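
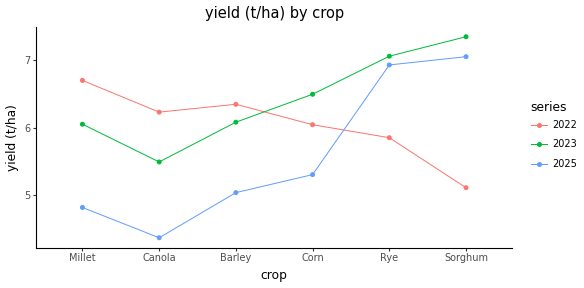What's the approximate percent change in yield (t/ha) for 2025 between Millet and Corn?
Millet ≈ 5.0, Corn ≈ 5.5; (5.5 − 5.0) / 5.0 ≈ +10%.

≈ +10%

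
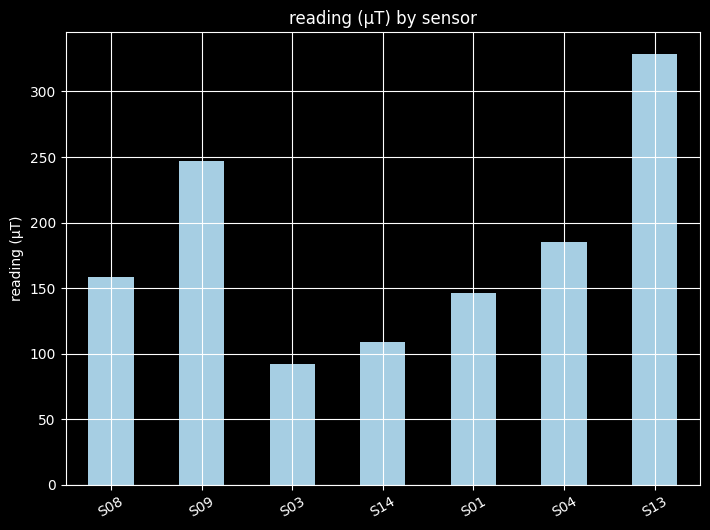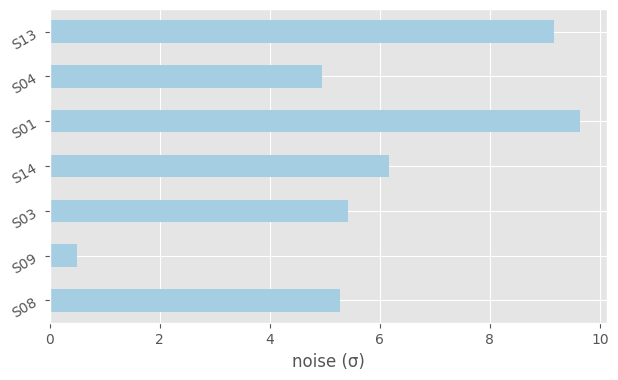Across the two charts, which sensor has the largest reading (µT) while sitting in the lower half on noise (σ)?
Chart 2 median noise (σ) ≈ 5; below-median sensors: S08, S09, S04. Among those, S09 has the highest reading (µT) (≈ 250).

S09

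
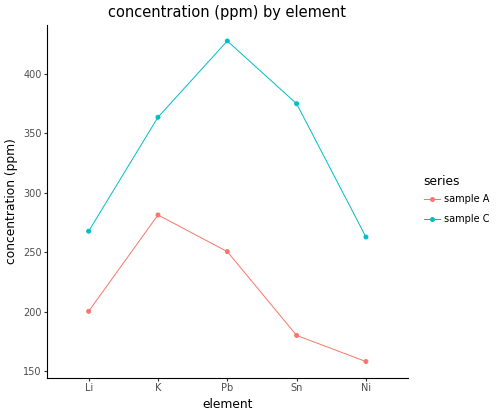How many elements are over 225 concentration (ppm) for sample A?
2

Above 225: K, Pb.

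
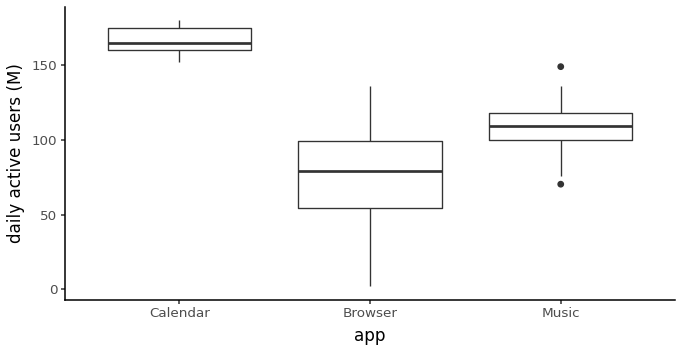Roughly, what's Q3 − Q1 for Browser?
Q3 ≈ 100, Q1 ≈ 50; IQR ≈ 50.

≈ 50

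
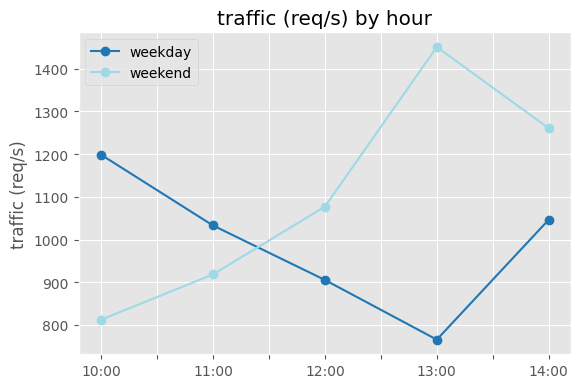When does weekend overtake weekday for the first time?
11:00: weekend ≈ 900 vs weekday ≈ 1000 (not yet); 12:00: weekend ≈ 1100 vs weekday ≈ 900 (first crossover).

12:00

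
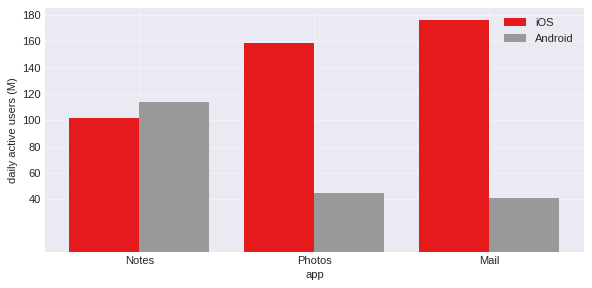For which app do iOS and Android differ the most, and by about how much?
Mail, ≈ 140 M

Mail: iOS ≈ 180, Android ≈ 40 → gap ≈ 140. Next-largest (Photos) is only ≈ 120.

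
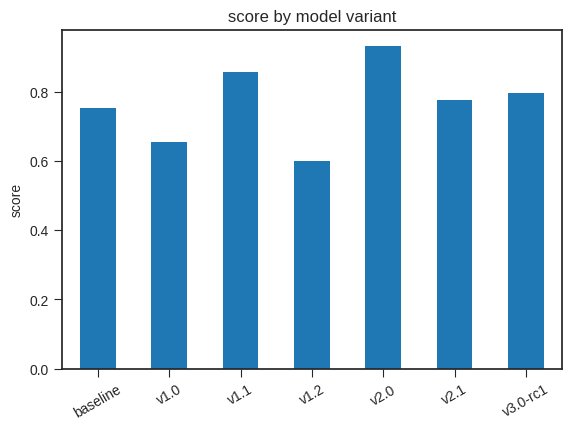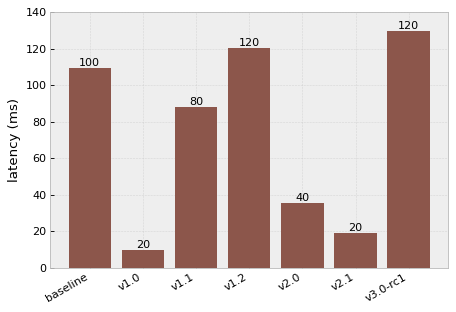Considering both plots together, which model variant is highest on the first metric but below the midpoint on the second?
v2.0

Chart 2 median latency (ms) ≈ 80; below-median model variants: v1.0, v2.0, v2.1. Among those, v2.0 has the highest score (≈ 0.9).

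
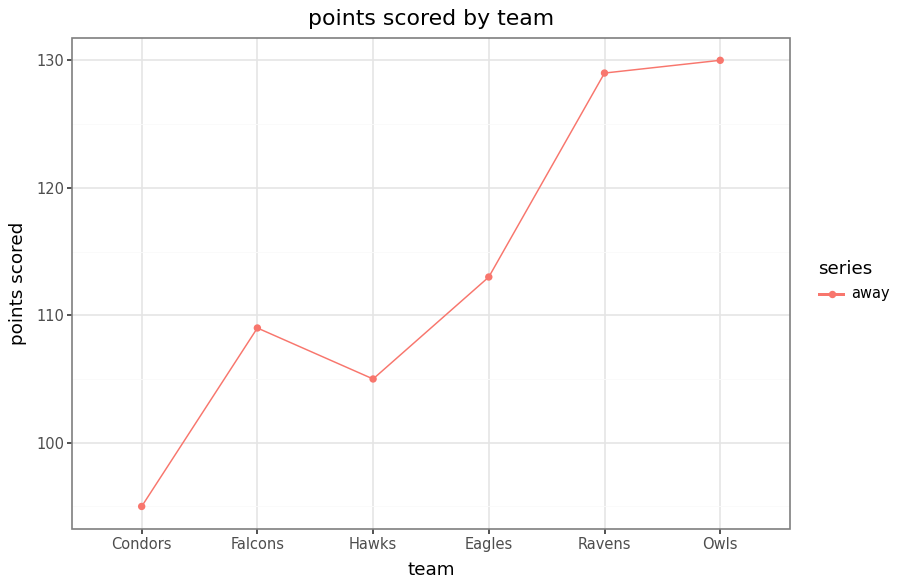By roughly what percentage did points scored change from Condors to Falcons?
≈ +15.8%

Condors ≈ 95, Falcons ≈ 110; (110 − 95) / 95 ≈ +15.8%.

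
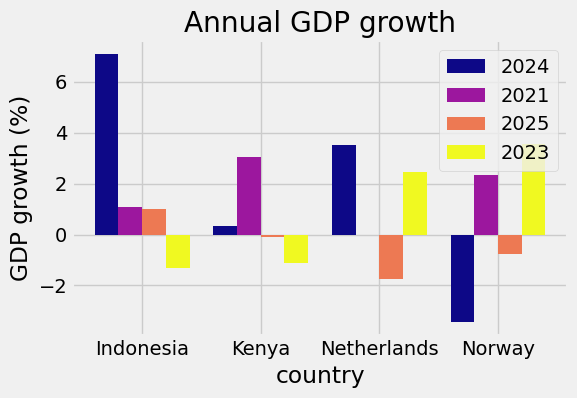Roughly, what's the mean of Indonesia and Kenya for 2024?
(7 + 0) / 2 ≈ 4.

≈ 4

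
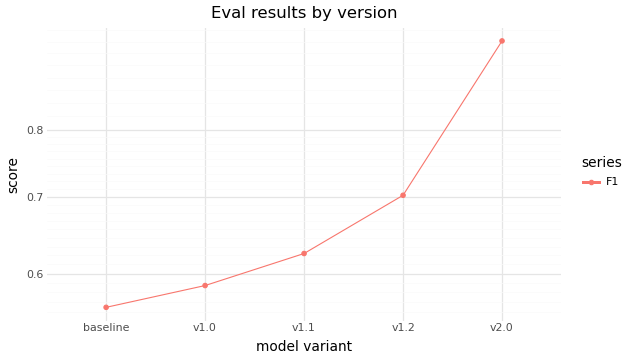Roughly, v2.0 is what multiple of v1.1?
≈ 1.58×

v2.0 ≈ 0.95, v1.1 ≈ 0.60; 0.95/0.60 ≈ 1.58.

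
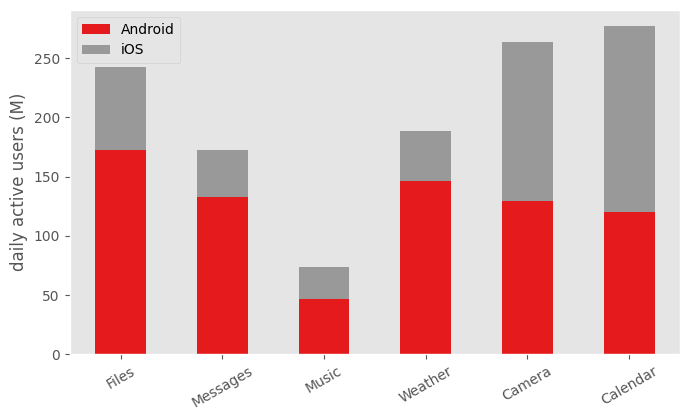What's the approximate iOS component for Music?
≈ 25

iOS top ≈ 75, bottom ≈ 50; segment ≈ 25.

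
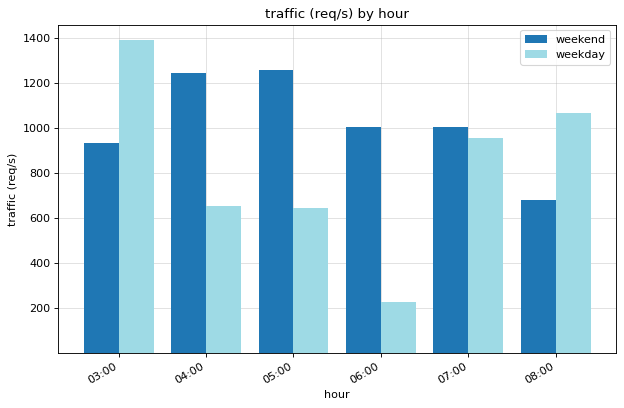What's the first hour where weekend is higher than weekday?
03:00: weekend ≈ 1000 vs weekday ≈ 1400 (not yet); 04:00: weekend ≈ 1200 vs weekday ≈ 600 (first crossover).

04:00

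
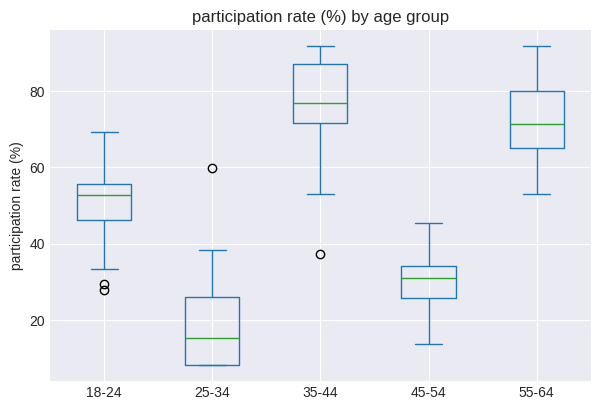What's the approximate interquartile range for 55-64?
≈ 15

Q3 ≈ 80, Q1 ≈ 65; IQR ≈ 15.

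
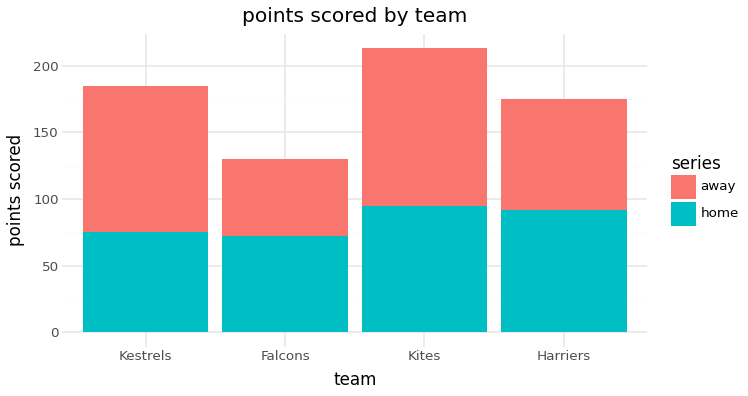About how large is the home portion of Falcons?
≈ 80

home top ≈ 80, bottom ≈ 0; segment ≈ 80.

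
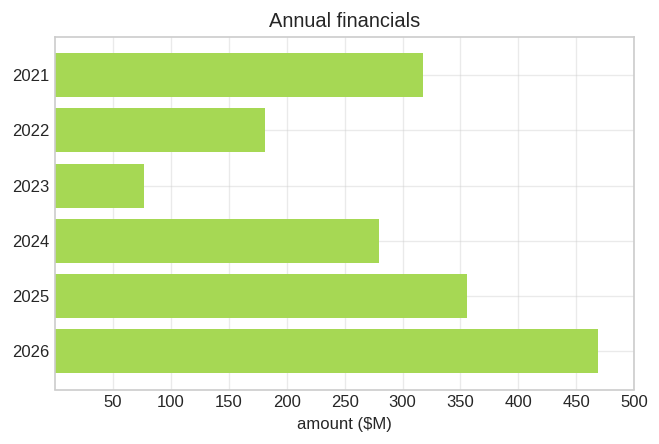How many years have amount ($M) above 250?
4

Above 250: 2021, 2024, 2025, 2026.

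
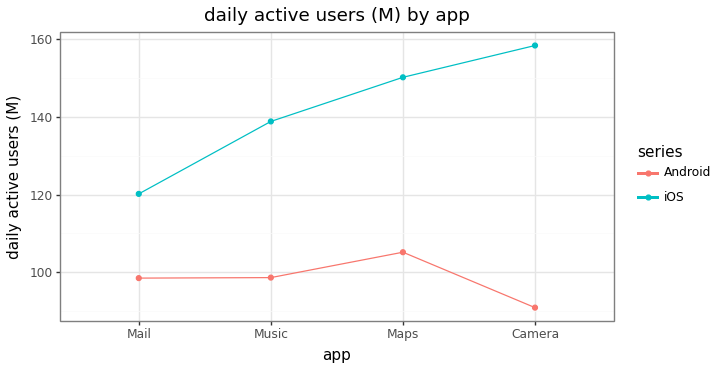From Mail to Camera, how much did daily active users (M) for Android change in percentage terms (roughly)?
≈ -10%

Mail ≈ 100, Camera ≈ 90; (90 − 100) / 100 ≈ -10%.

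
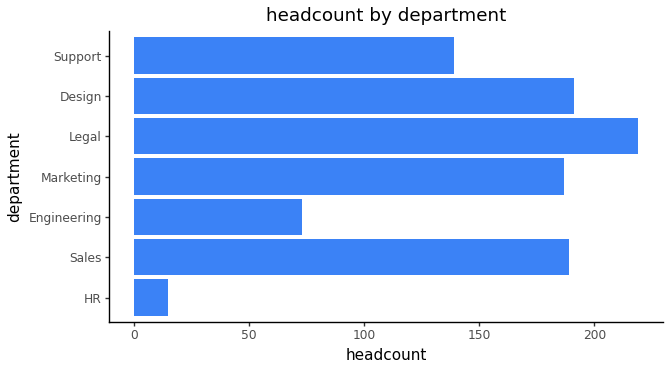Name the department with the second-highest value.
Design

Top 3: Legal ≈ 220, Design ≈ 200, Sales ≈ 180.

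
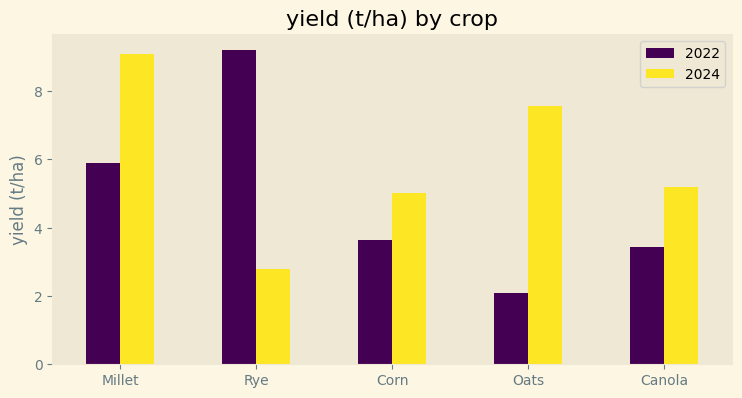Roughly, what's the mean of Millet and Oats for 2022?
(6 + 2) / 2 ≈ 4.

≈ 4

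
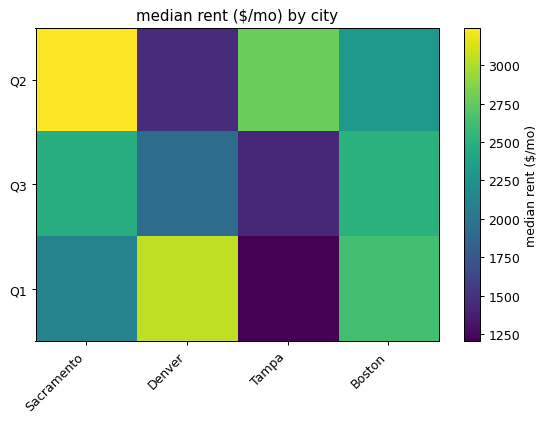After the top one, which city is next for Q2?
Top 3 for Q2: Sacramento ≈ 3200, Tampa ≈ 2800, Boston ≈ 2200.

Tampa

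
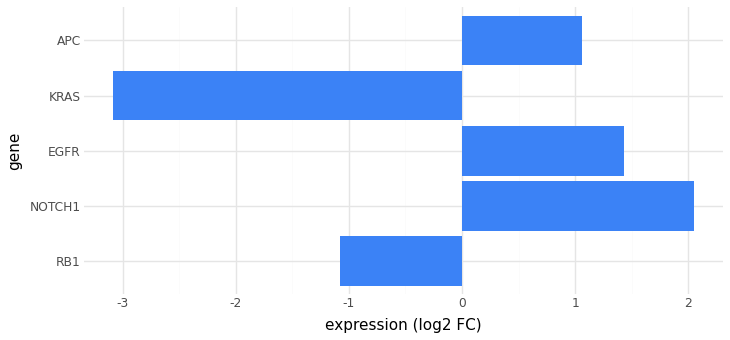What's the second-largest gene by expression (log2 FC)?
Top 3: NOTCH1 ≈ 2.0, EGFR ≈ 1.5, APC ≈ 1.0.

EGFR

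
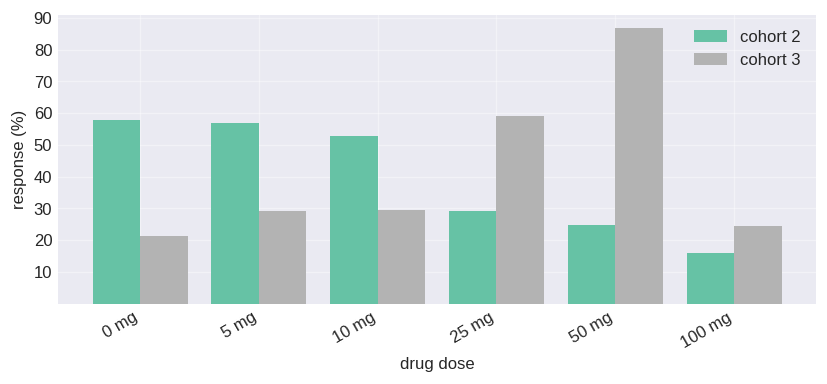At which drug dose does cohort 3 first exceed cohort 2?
25 mg

10 mg: cohort 3 ≈ 30 vs cohort 2 ≈ 50 (not yet); 25 mg: cohort 3 ≈ 60 vs cohort 2 ≈ 30 (first crossover).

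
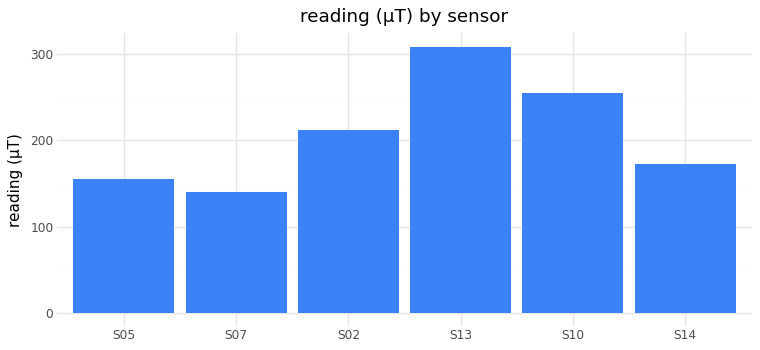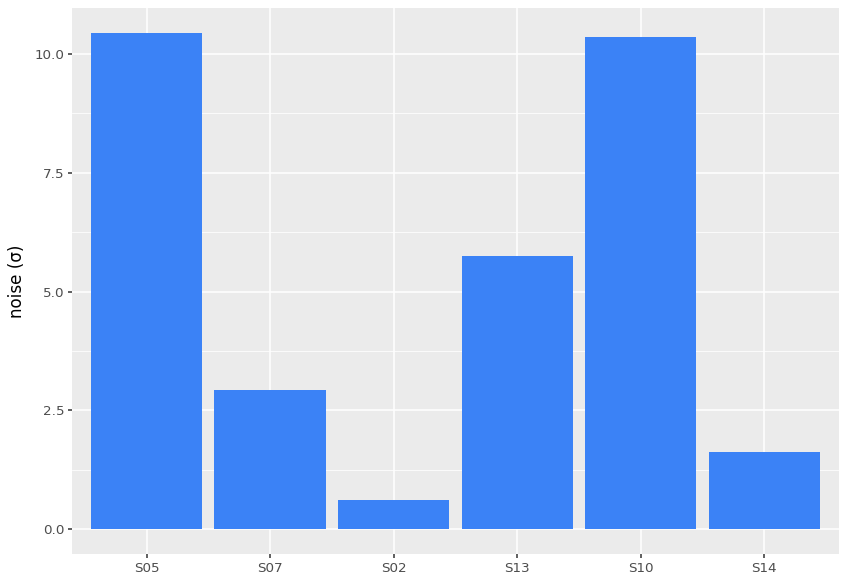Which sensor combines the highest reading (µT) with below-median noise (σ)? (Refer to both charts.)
Chart 2 median noise (σ) ≈ 4; below-median sensors: S07, S02, S14. Among those, S02 has the highest reading (µT) (≈ 200).

S02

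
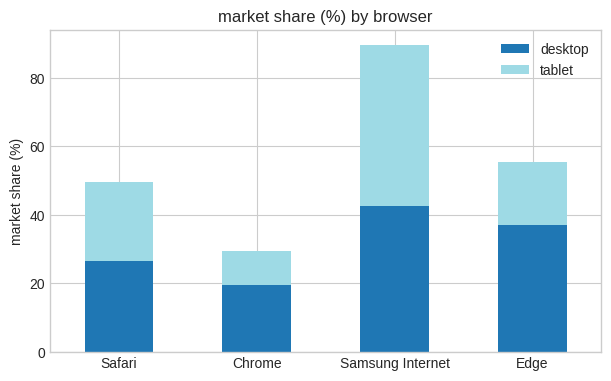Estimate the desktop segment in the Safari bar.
≈ 30

desktop top ≈ 30, bottom ≈ 0; segment ≈ 30.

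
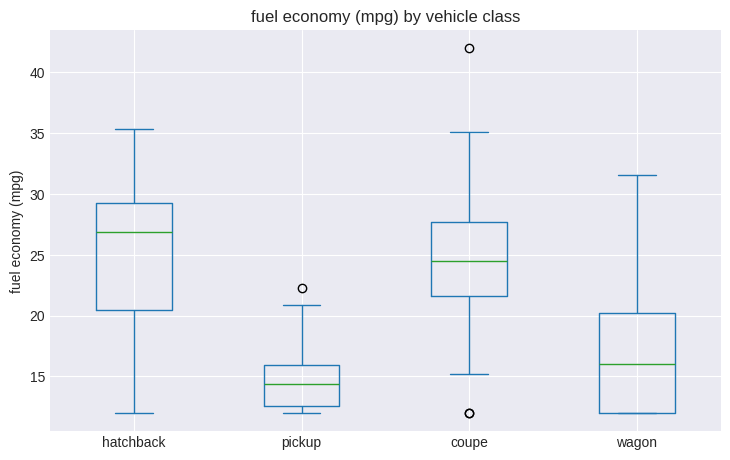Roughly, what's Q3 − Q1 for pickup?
Q3 ≈ 16, Q1 ≈ 13; IQR ≈ 3.

≈ 3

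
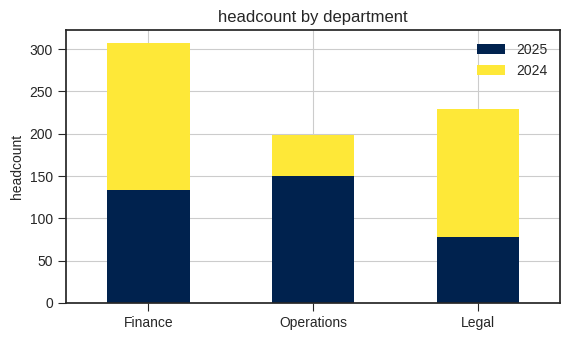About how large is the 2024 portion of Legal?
≈ 150

2024 top ≈ 250, bottom ≈ 100; segment ≈ 150.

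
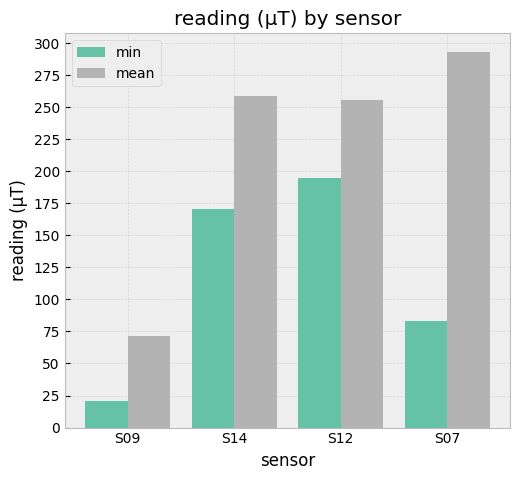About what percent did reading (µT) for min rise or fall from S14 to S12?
≈ +14.3%

S14 ≈ 175, S12 ≈ 200; (200 − 175) / 175 ≈ +14.3%.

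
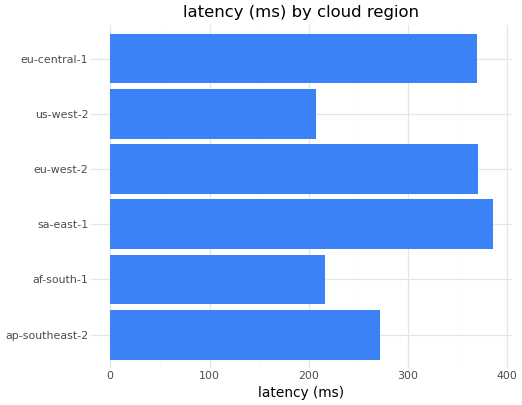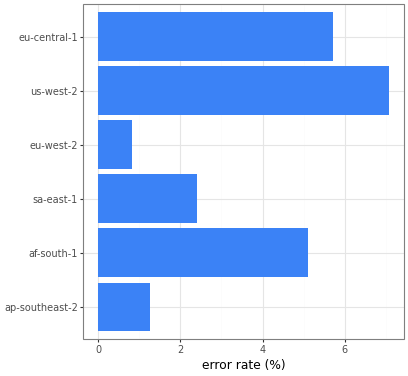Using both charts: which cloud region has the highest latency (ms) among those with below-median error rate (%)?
sa-east-1

Chart 2 median error rate (%) ≈ 4; below-median cloud regions: ap-southeast-2, sa-east-1, eu-west-2. Among those, sa-east-1 has the highest latency (ms) (≈ 400).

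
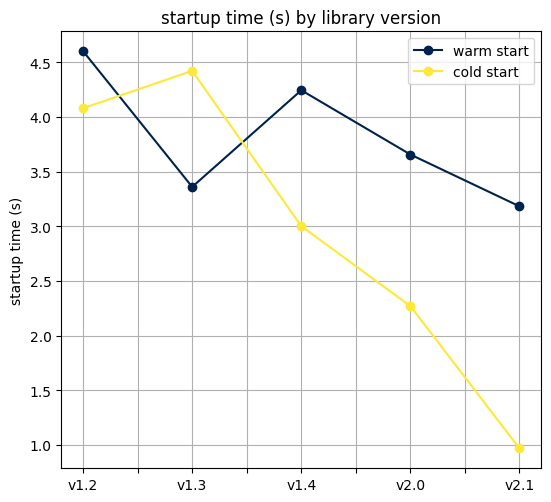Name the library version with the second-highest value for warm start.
Top 3 for warm start: v1.2 ≈ 4.5, v1.4 ≈ 4.0, v2.0 ≈ 3.5.

v1.4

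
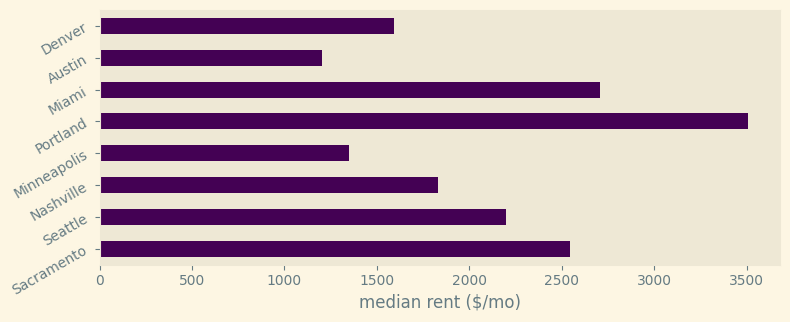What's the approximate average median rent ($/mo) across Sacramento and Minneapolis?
≈ 2000

(2500 + 1500) / 2 ≈ 2000.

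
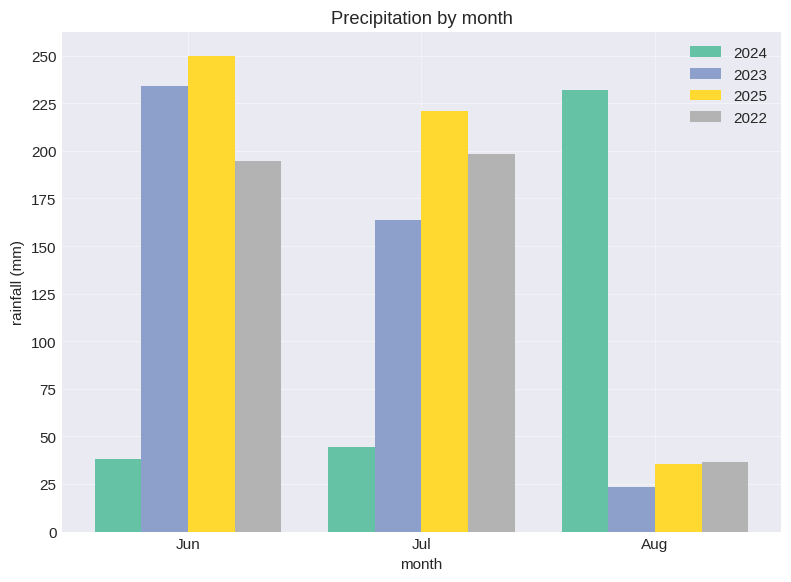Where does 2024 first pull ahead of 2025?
Jul: 2024 ≈ 50 vs 2025 ≈ 225 (not yet); Aug: 2024 ≈ 225 vs 2025 ≈ 25 (first crossover).

Aug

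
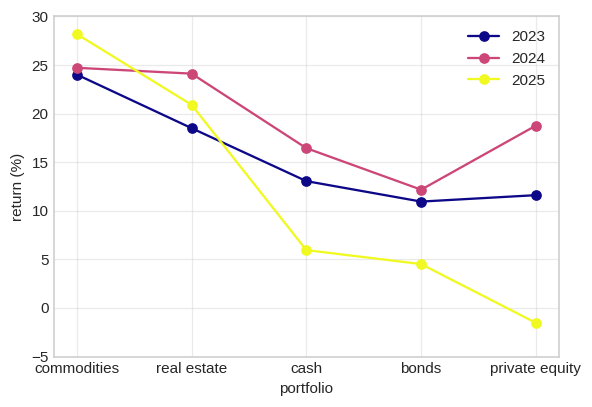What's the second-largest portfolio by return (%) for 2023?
real estate

Top 3 for 2023: commodities ≈ 25, real estate ≈ 20, cash ≈ 15.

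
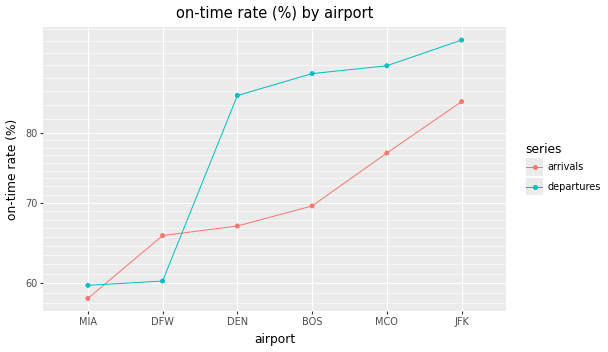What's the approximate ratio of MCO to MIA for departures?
MCO ≈ 90, MIA ≈ 60; 90/60 ≈ 1.5.

≈ 1.5×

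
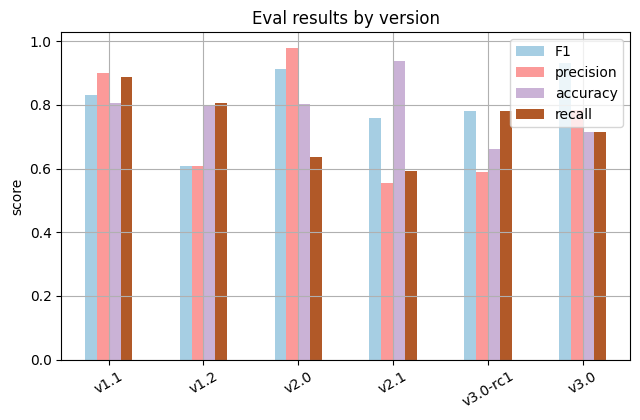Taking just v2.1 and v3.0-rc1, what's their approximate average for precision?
(0.6 + 0.6) / 2 ≈ 0.6.

≈ 0.6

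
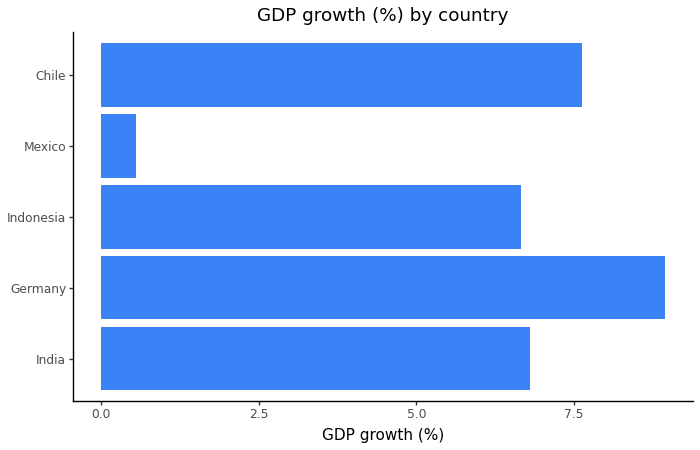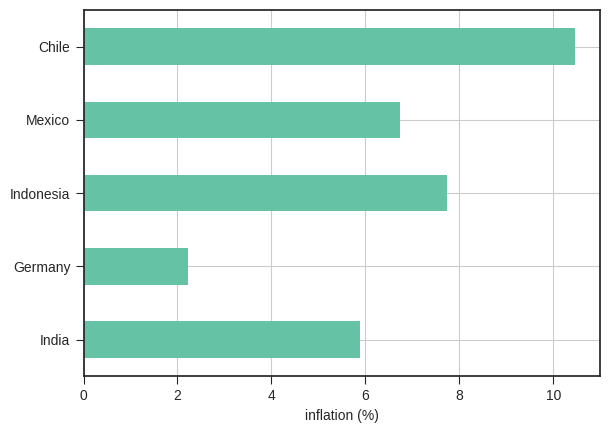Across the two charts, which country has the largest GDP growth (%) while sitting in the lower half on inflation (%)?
Germany

Chart 2 median inflation (%) ≈ 7; below-median countries: India, Germany. Among those, Germany has the highest GDP growth (%) (≈ 9).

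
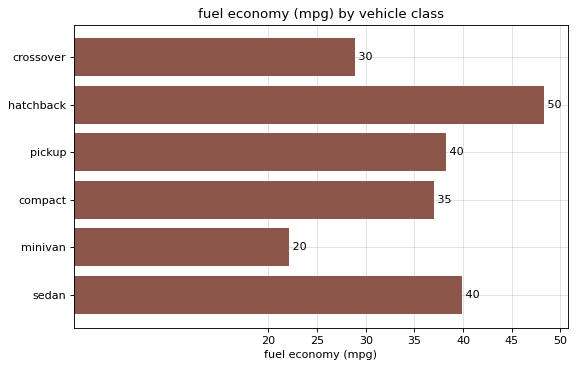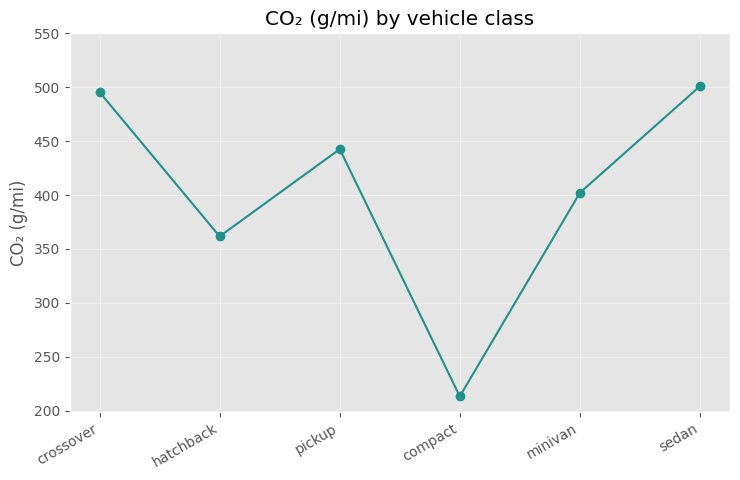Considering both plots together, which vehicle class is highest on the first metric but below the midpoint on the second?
Chart 2 median CO₂ (g/mi) ≈ 400; below-median vehicle classes: hatchback, compact, minivan. Among those, hatchback has the highest fuel economy (mpg) (≈ 50).

hatchback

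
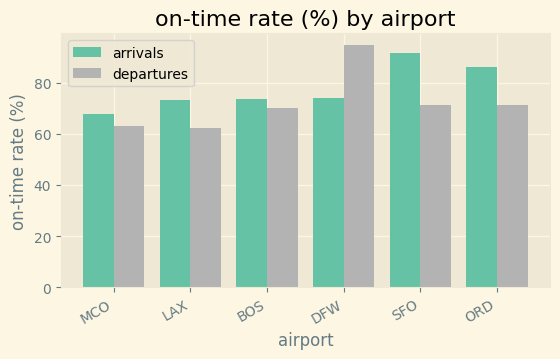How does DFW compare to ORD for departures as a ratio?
≈ 1.29×

DFW ≈ 90, ORD ≈ 70; 90/70 ≈ 1.29.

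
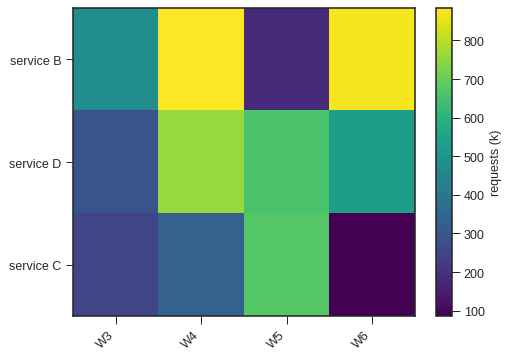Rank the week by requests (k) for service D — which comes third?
Top 4 for service D: W4 ≈ 800, W5 ≈ 700, W6 ≈ 500, W3 ≈ 300.

W6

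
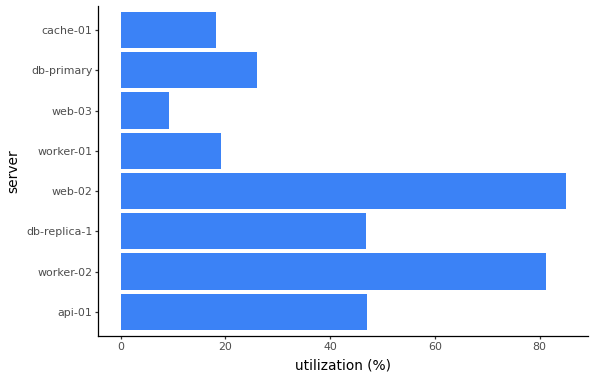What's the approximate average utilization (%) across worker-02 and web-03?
(80 + 10) / 2 ≈ 45.

≈ 45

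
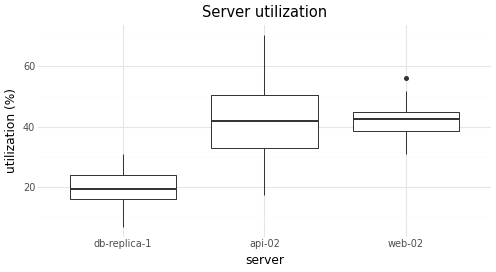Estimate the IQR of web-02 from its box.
≈ 6

Q3 ≈ 44, Q1 ≈ 38; IQR ≈ 6.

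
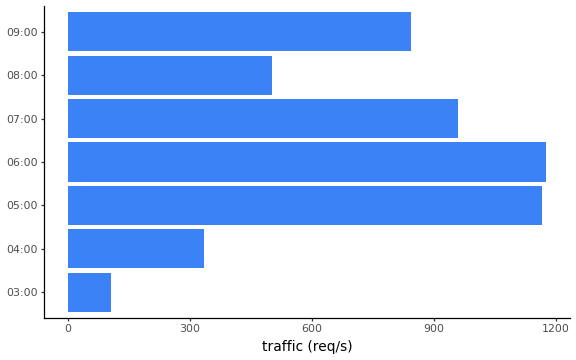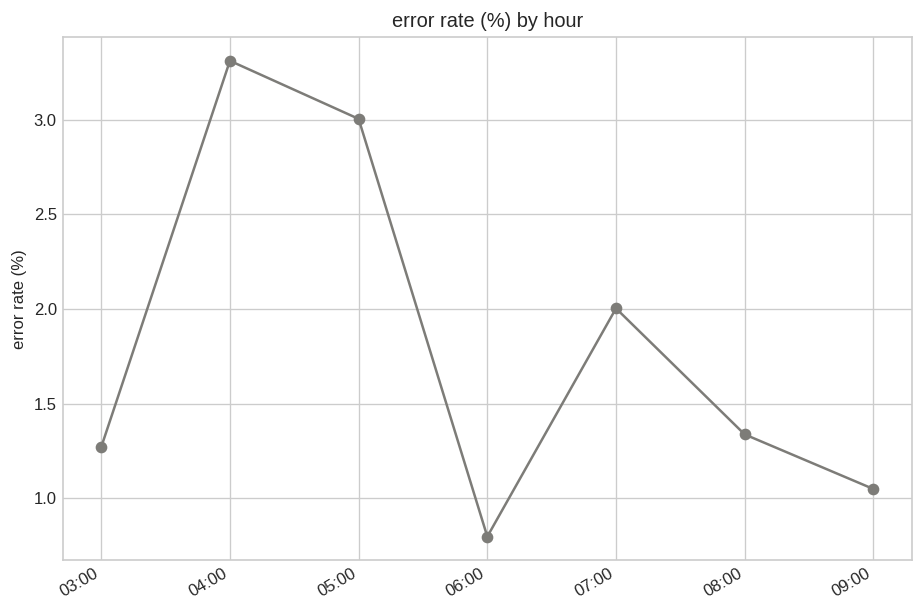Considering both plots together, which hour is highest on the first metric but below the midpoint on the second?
Chart 2 median error rate (%) ≈ 1.5; below-median hours: 03:00, 06:00, 09:00. Among those, 06:00 has the highest traffic (req/s) (≈ 1200).

06:00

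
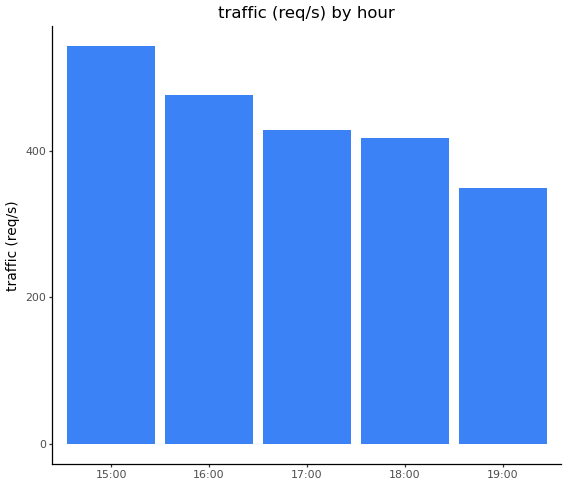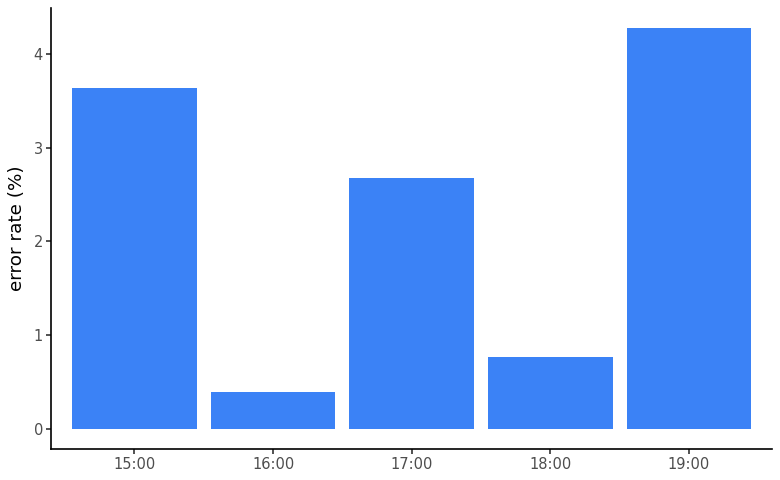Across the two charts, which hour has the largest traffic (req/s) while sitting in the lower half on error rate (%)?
Chart 2 median error rate (%) ≈ 2.5; below-median hours: 16:00, 18:00. Among those, 16:00 has the highest traffic (req/s) (≈ 500).

16:00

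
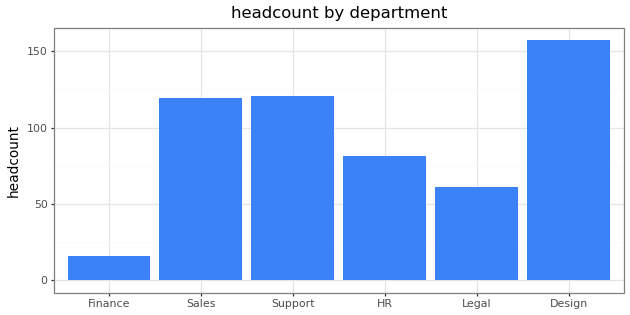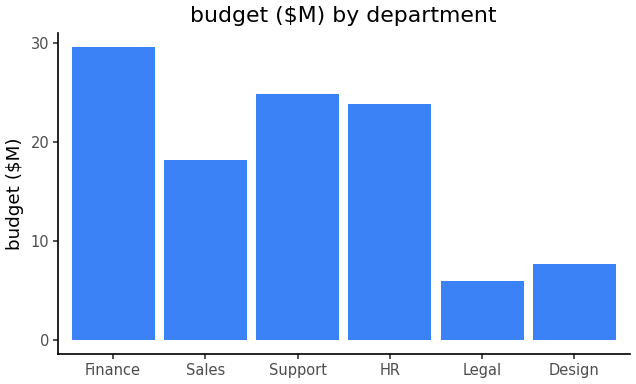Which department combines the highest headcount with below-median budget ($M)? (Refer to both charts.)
Design

Chart 2 median budget ($M) ≈ 20; below-median departments: Sales, Legal, Design. Among those, Design has the highest headcount (≈ 160).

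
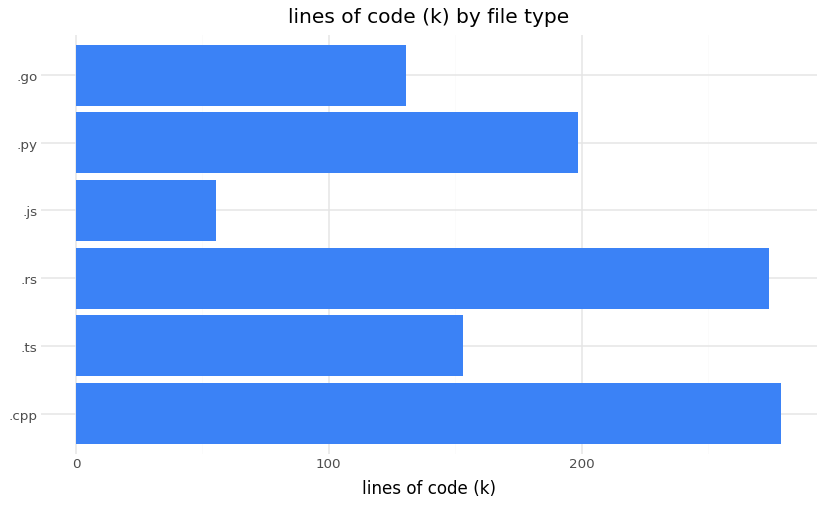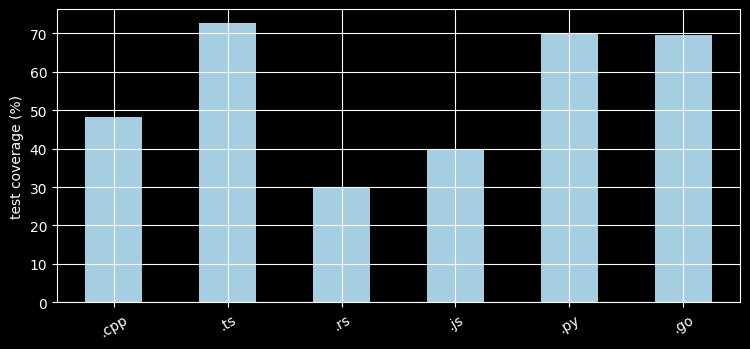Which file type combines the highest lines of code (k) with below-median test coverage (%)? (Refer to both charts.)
.cpp

Chart 2 median test coverage (%) ≈ 60; below-median file types: .cpp, .rs, .js. Among those, .cpp has the highest lines of code (k) (≈ 300).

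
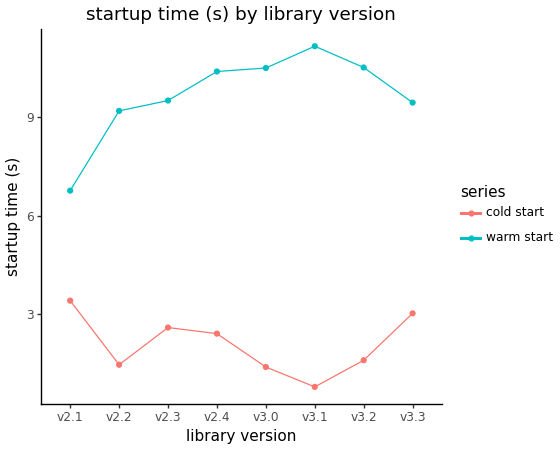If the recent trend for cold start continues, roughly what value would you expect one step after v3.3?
≈ 4

Last three: 1, 2, 3 → slope ≈ 1/step → next ≈ 4.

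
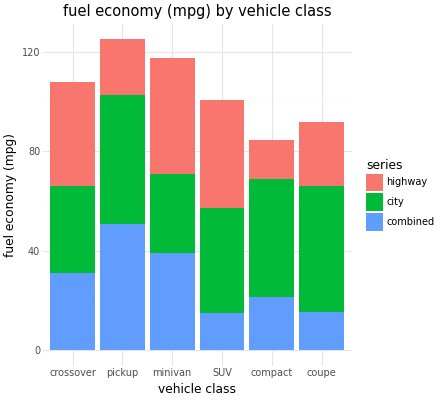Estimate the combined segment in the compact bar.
combined top ≈ 20, bottom ≈ 0; segment ≈ 20.

≈ 20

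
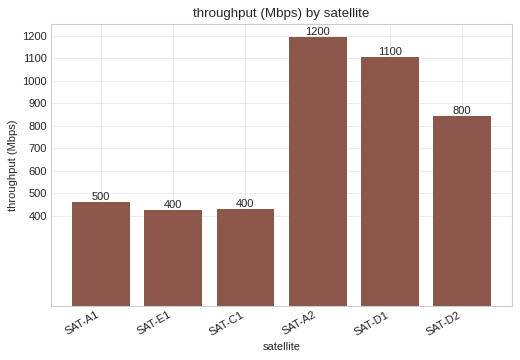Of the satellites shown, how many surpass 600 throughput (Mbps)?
3

Above 600: SAT-A2, SAT-D1, SAT-D2.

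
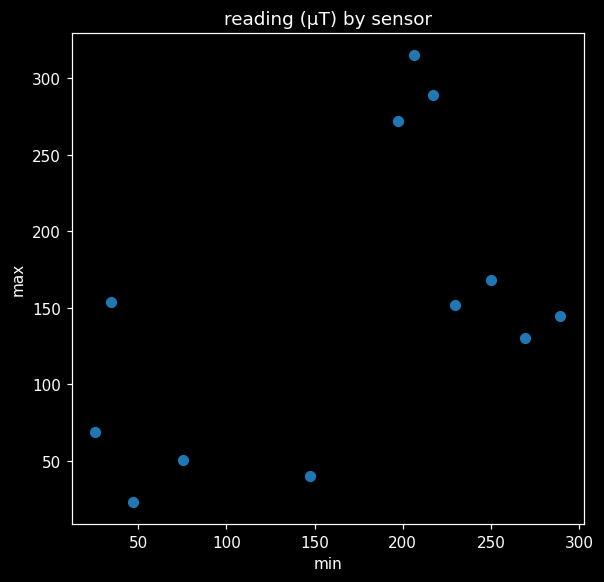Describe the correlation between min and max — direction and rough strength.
Points are positively correlated; moderate (|r| ≈ 0.5).

positive, moderate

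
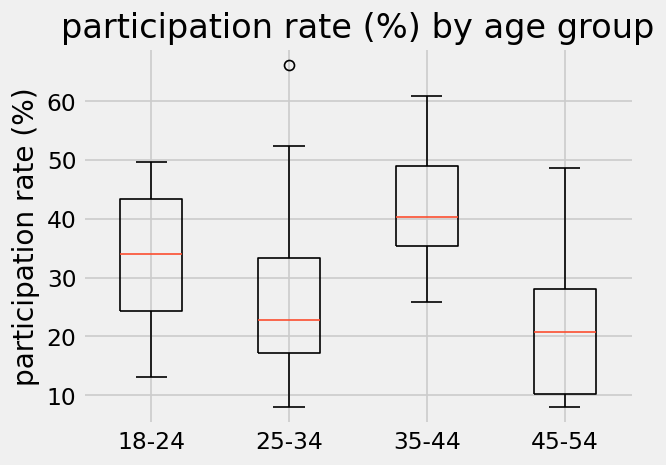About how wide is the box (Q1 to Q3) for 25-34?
Q3 ≈ 34, Q1 ≈ 18; IQR ≈ 16.

≈ 16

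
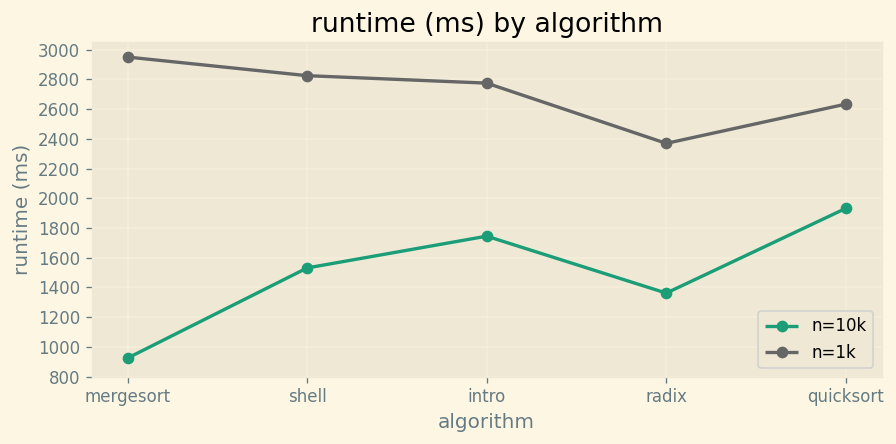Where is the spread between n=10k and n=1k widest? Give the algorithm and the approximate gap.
mergesort, ≈ 2000 ms

mergesort: n=10k ≈ 1000, n=1k ≈ 3000 → gap ≈ 2000. Next-largest (shell) is only ≈ 1200.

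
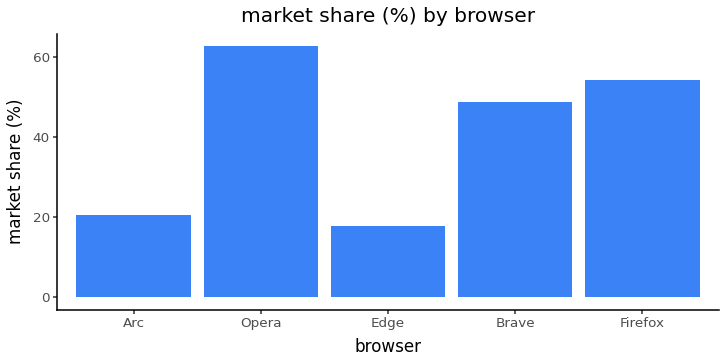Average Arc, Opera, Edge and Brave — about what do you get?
(20 + 60 + 20 + 50) / 4 ≈ 38.

≈ 38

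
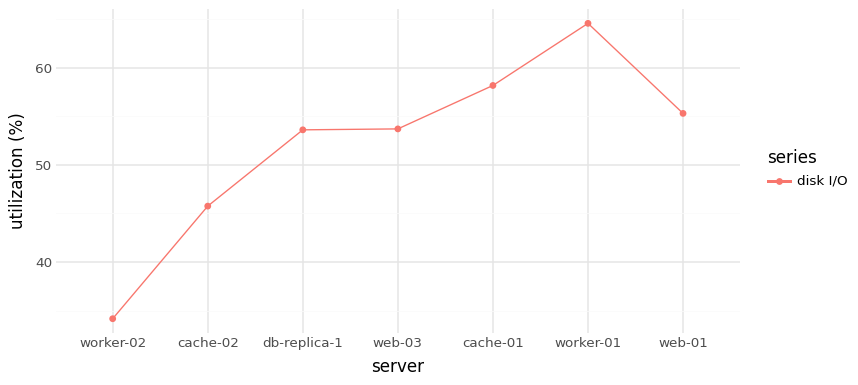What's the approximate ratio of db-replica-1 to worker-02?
≈ 1.57×

db-replica-1 ≈ 55, worker-02 ≈ 35; 55/35 ≈ 1.57.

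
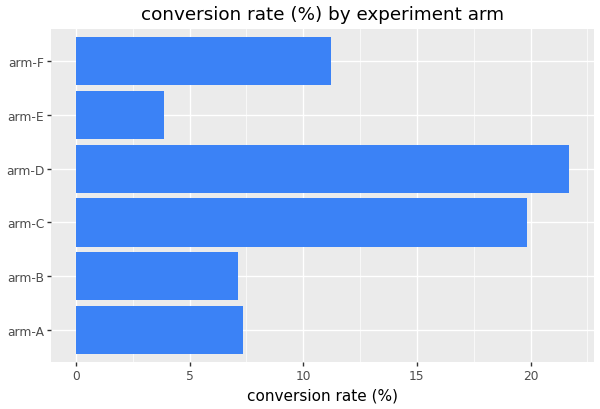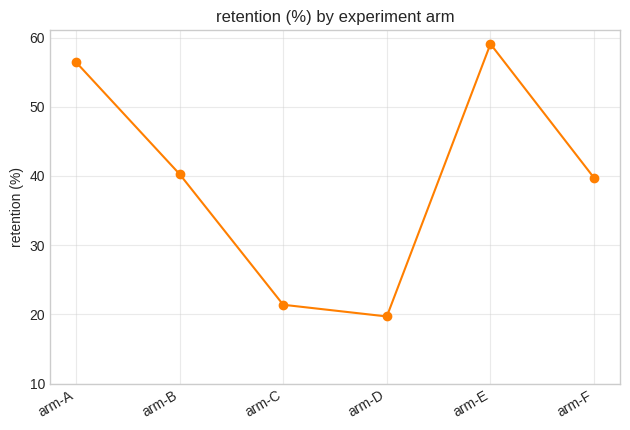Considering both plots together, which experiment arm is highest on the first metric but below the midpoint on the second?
arm-D

Chart 2 median retention (%) ≈ 40; below-median experiment arms: arm-C, arm-D, arm-F. Among those, arm-D has the highest conversion rate (%) (≈ 22).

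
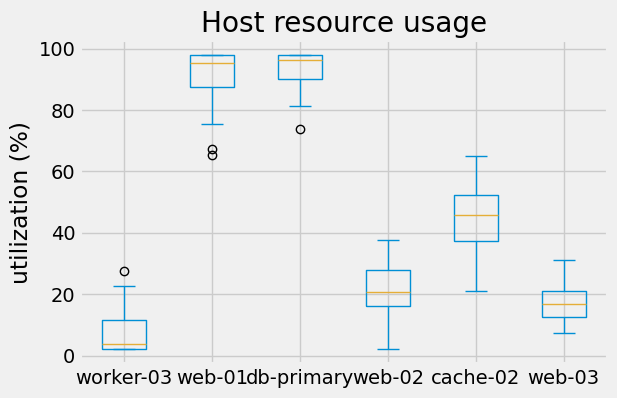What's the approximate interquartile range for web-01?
≈ 10

Q3 ≈ 100, Q1 ≈ 90; IQR ≈ 10.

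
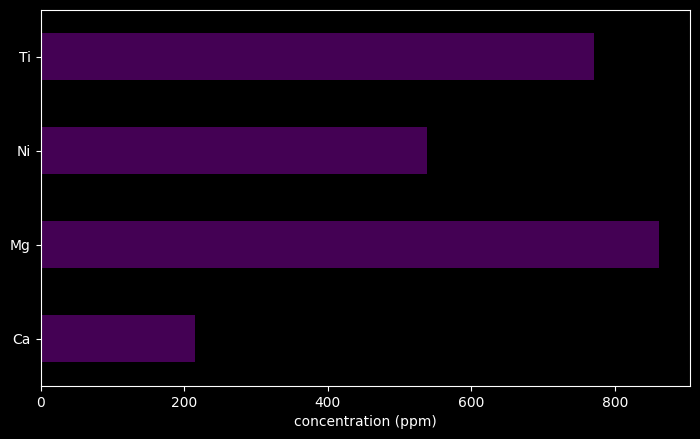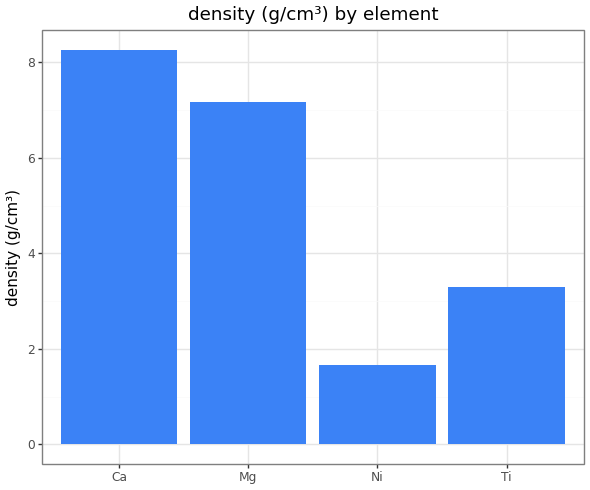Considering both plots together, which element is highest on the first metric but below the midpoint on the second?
Chart 2 median density (g/cm³) ≈ 5; below-median elements: Ni, Ti. Among those, Ti has the highest concentration (ppm) (≈ 800).

Ti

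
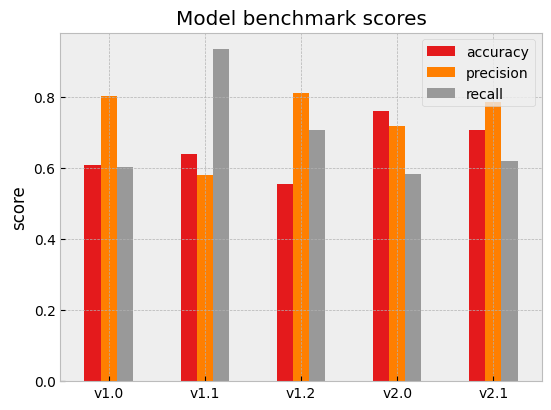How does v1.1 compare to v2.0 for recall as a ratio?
≈ 1.5×

v1.1 ≈ 0.9, v2.0 ≈ 0.6; 0.9/0.6 ≈ 1.5.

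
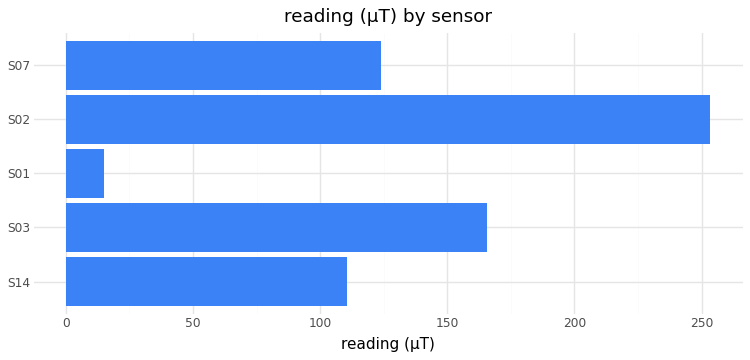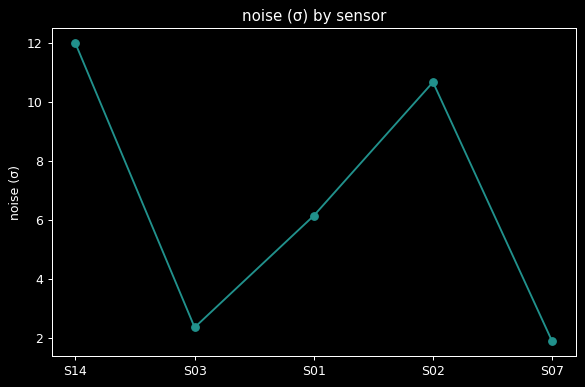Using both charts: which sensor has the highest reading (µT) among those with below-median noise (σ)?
S03

Chart 2 median noise (σ) ≈ 6; below-median sensors: S03, S07. Among those, S03 has the highest reading (µT) (≈ 175).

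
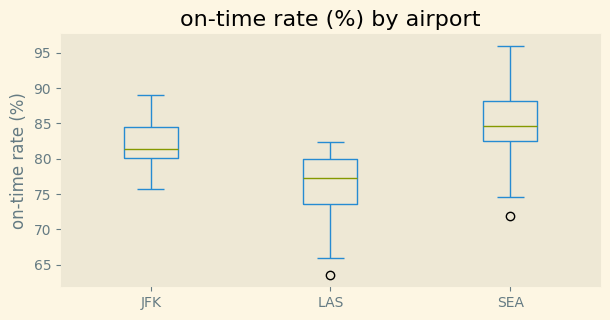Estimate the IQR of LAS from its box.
≈ 6

Q3 ≈ 80, Q1 ≈ 74; IQR ≈ 6.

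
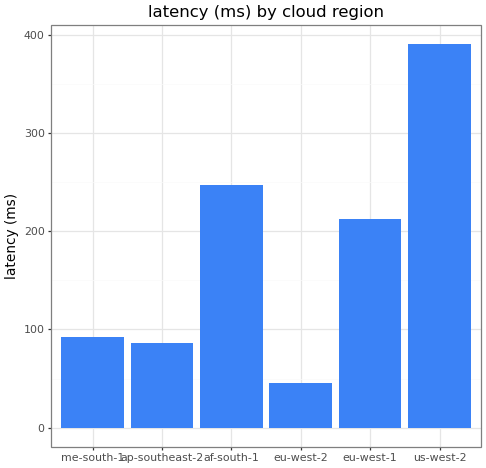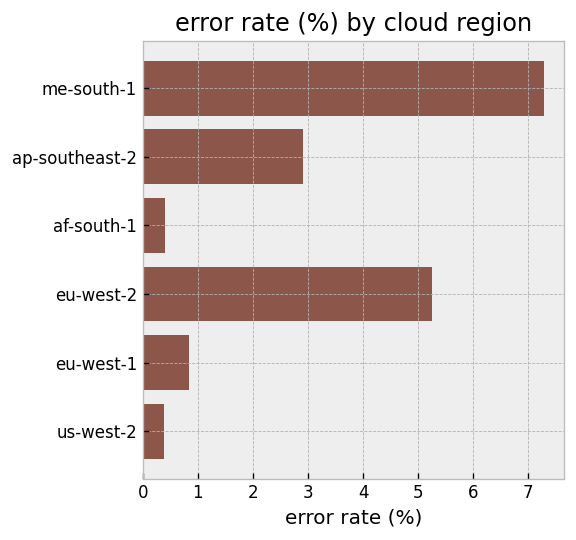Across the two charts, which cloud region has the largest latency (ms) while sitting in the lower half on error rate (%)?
Chart 2 median error rate (%) ≈ 2; below-median cloud regions: af-south-1, eu-west-1, us-west-2. Among those, us-west-2 has the highest latency (ms) (≈ 400).

us-west-2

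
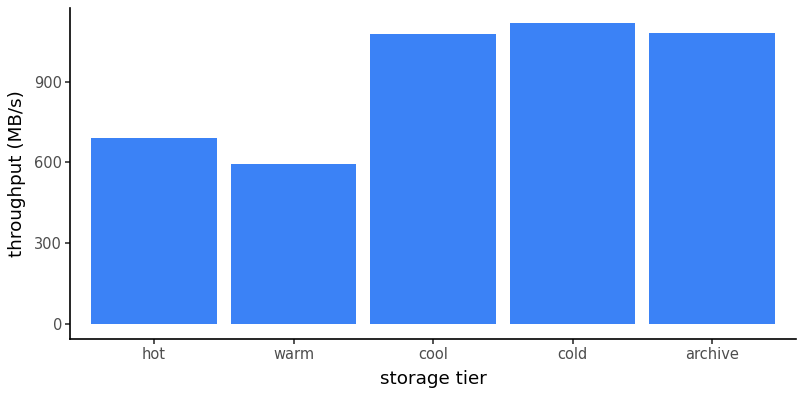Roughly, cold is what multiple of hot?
cold ≈ 1100, hot ≈ 700; 1100/700 ≈ 1.57.

≈ 1.57×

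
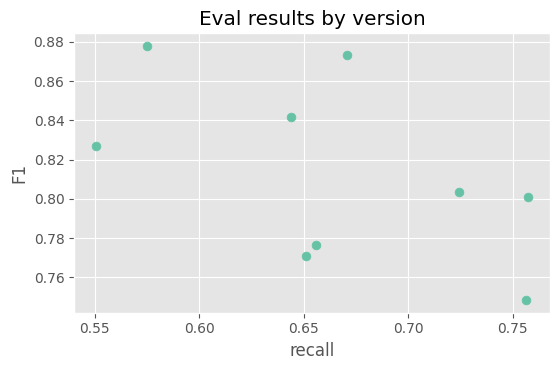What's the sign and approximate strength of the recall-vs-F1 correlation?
negative, moderate

Points are negatively correlated; moderate (|r| ≈ 0.5).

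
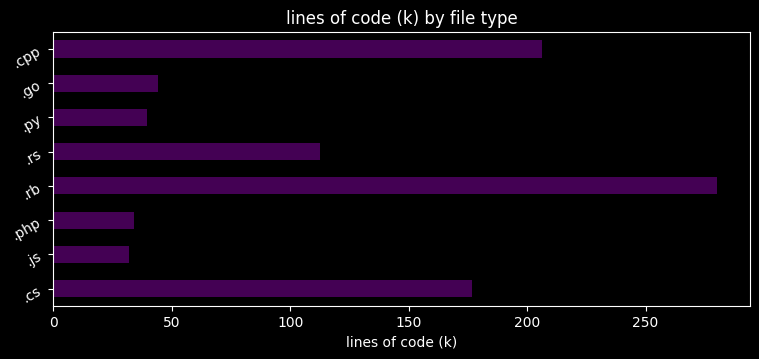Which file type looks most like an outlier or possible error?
.rb ≈ 275; the rest sit between ≈ 25 and ≈ 200.

.rb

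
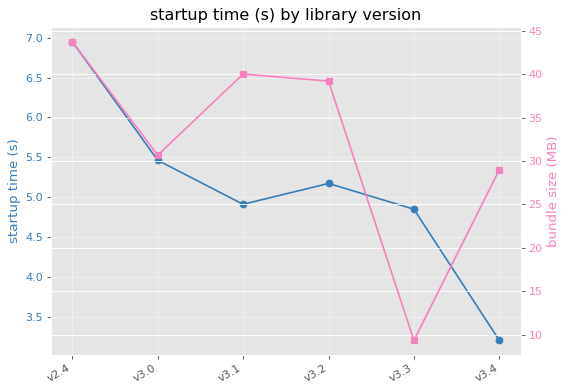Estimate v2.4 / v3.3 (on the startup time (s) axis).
≈ 1.4×

v2.4 ≈ 7.0, v3.3 ≈ 5.0; 7.0/5.0 ≈ 1.4.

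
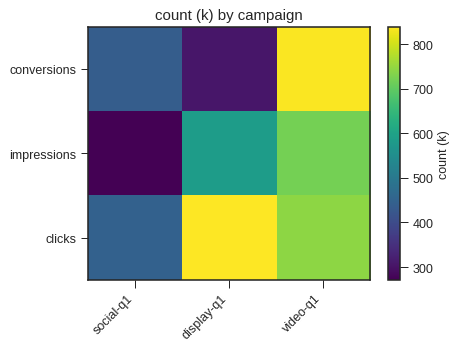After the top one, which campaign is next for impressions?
Top 3 for impressions: video-q1 ≈ 700, display-q1 ≈ 600, social-q1 ≈ 250.

display-q1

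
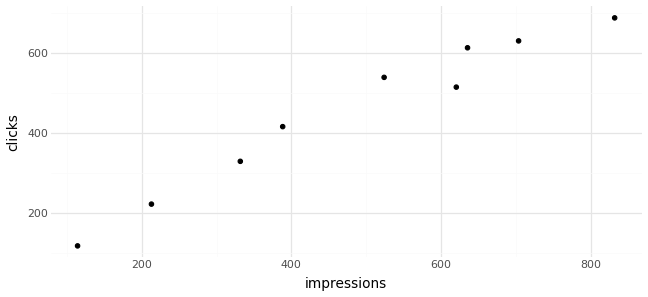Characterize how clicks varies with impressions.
Points are positively correlated; strong (|r| ≈ 1.0).

positive, strong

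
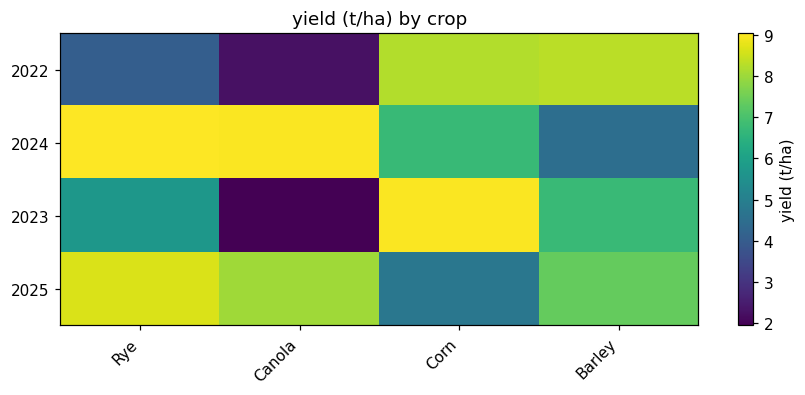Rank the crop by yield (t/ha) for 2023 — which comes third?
Top 4 for 2023: Corn ≈ 9, Barley ≈ 7, Rye ≈ 6, Canola ≈ 2.

Rye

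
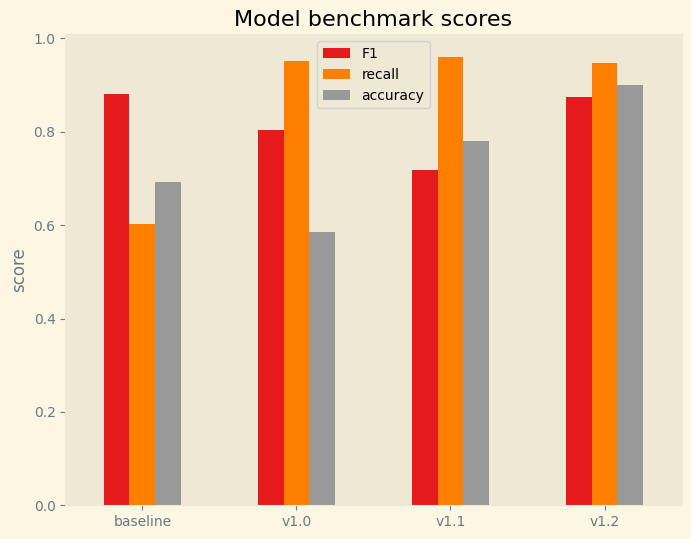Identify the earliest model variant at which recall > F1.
v1.0

baseline: recall ≈ 0.6 vs F1 ≈ 0.9 (not yet); v1.0: recall ≈ 1.0 vs F1 ≈ 0.8 (first crossover).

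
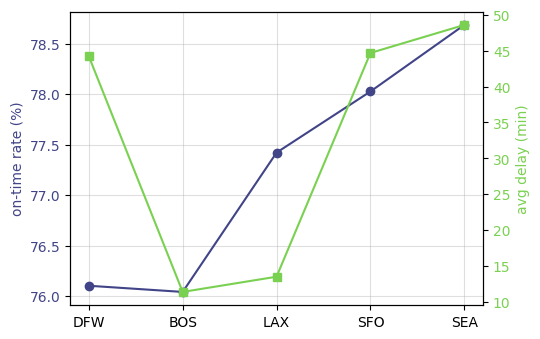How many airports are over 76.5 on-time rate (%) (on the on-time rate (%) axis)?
3

Above 76.5: LAX, SFO, SEA.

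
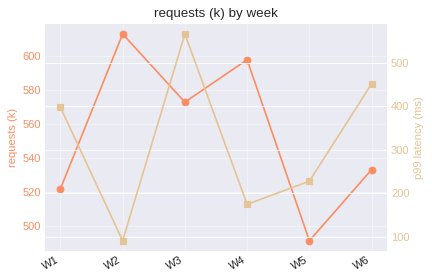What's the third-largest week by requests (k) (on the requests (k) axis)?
Top 4 (on the requests (k) axis): W2 ≈ 620, W4 ≈ 600, W3 ≈ 580, W6 ≈ 540.

W3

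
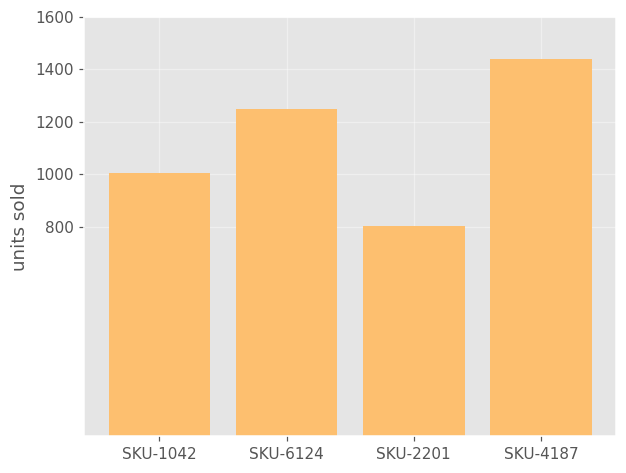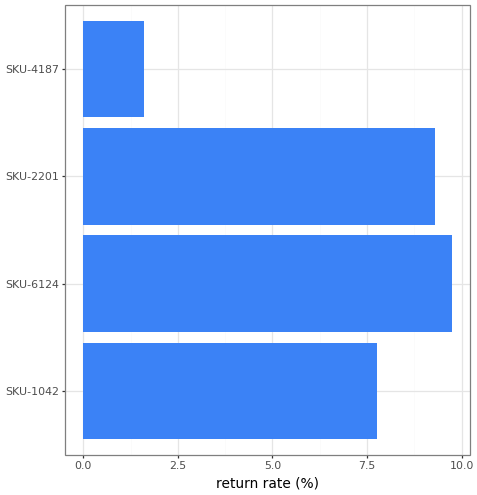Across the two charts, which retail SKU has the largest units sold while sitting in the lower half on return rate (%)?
SKU-4187

Chart 2 median return rate (%) ≈ 9; below-median retail SKUs: SKU-1042, SKU-4187. Among those, SKU-4187 has the highest units sold (≈ 1400).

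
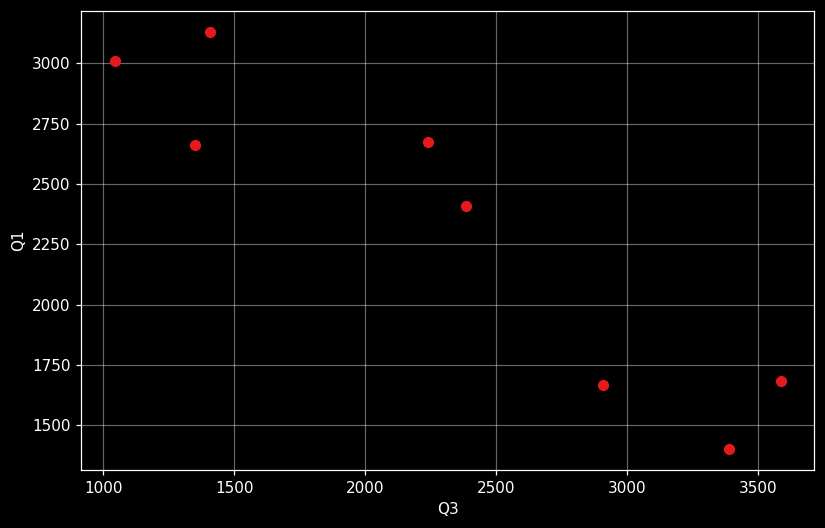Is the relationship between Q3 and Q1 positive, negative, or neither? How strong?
Points are negatively correlated; strong (|r| ≈ 0.9).

negative, strong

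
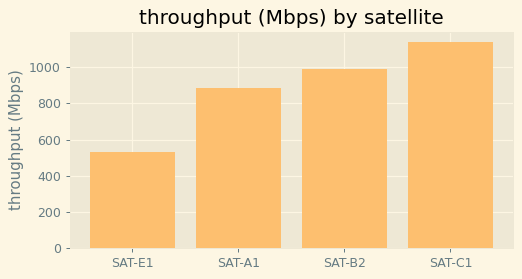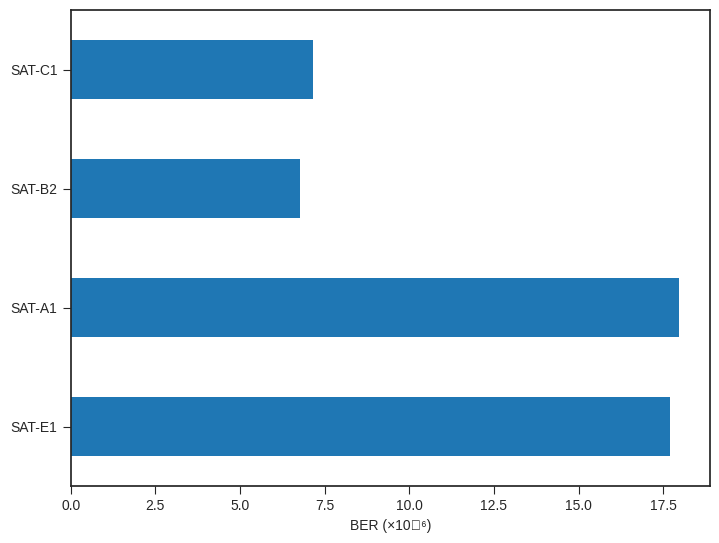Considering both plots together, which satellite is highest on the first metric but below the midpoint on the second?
SAT-C1

Chart 2 median BER (×10⁻⁶) ≈ 12; below-median satellites: SAT-B2, SAT-C1. Among those, SAT-C1 has the highest throughput (Mbps) (≈ 1200).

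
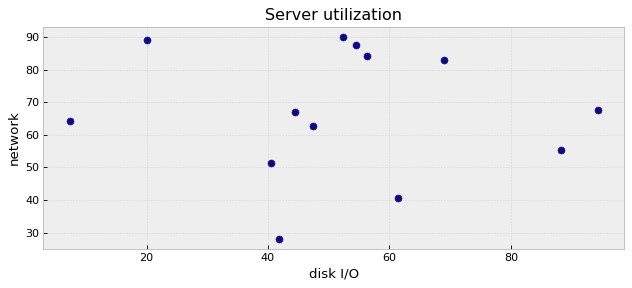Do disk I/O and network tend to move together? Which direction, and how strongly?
Points are roughly uncorrelated; weak (|r| ≈ 0.0).

no clear correlation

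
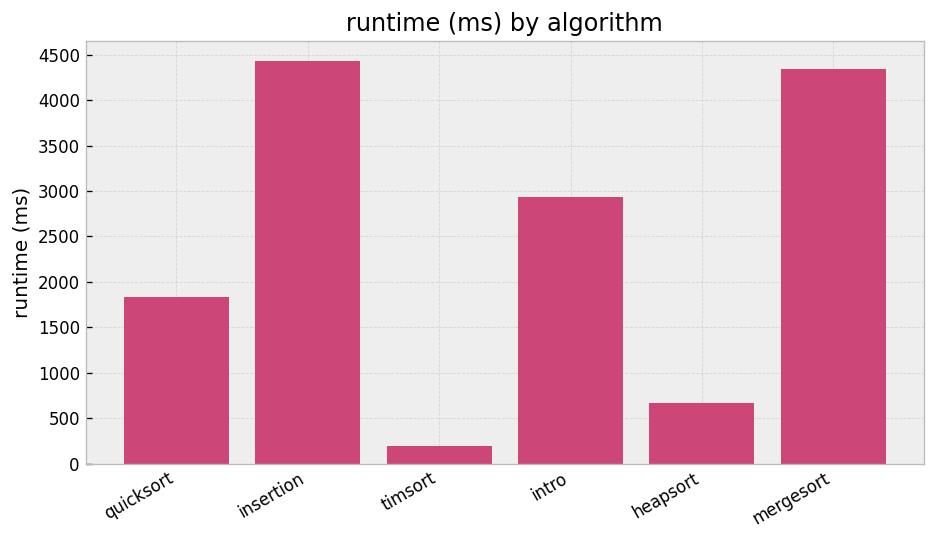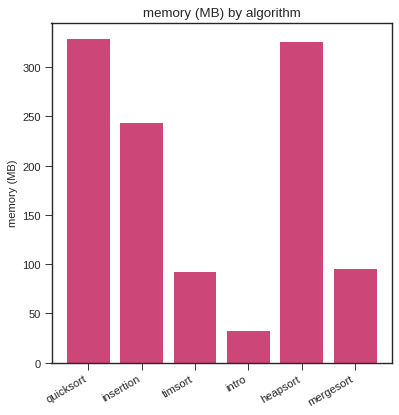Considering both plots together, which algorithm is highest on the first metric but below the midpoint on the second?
mergesort

Chart 2 median memory (MB) ≈ 150; below-median algorithms: timsort, intro, mergesort. Among those, mergesort has the highest runtime (ms) (≈ 4500).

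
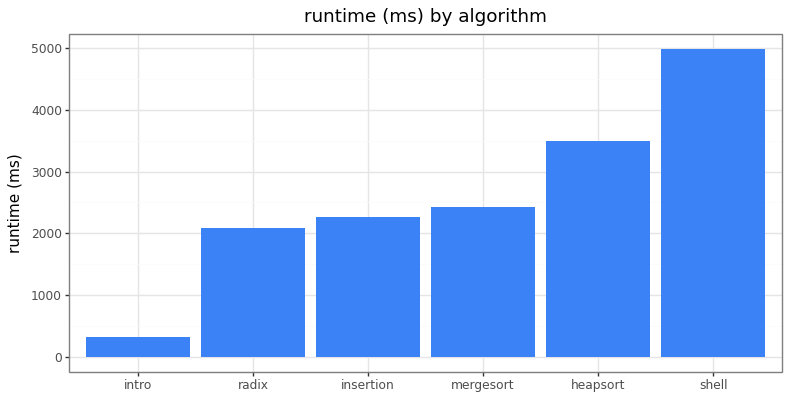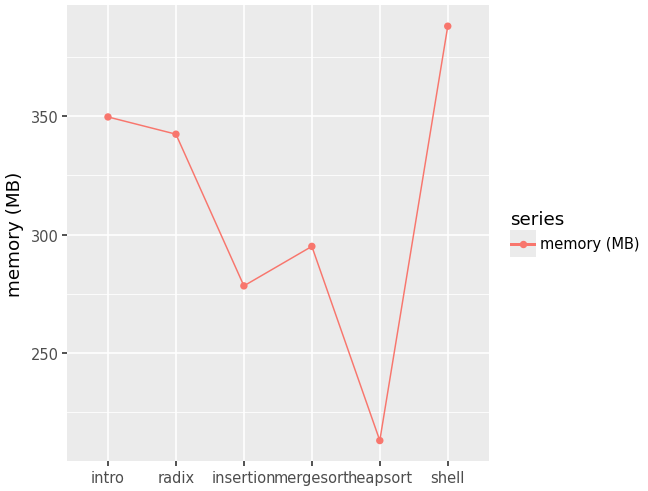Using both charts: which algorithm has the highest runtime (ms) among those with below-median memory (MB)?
Chart 2 median memory (MB) ≈ 300; below-median algorithms: insertion, mergesort, heapsort. Among those, heapsort has the highest runtime (ms) (≈ 3500).

heapsort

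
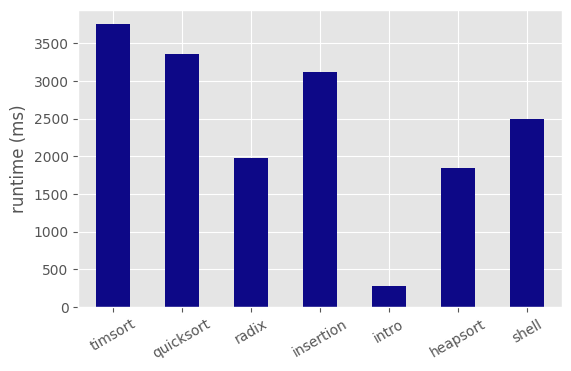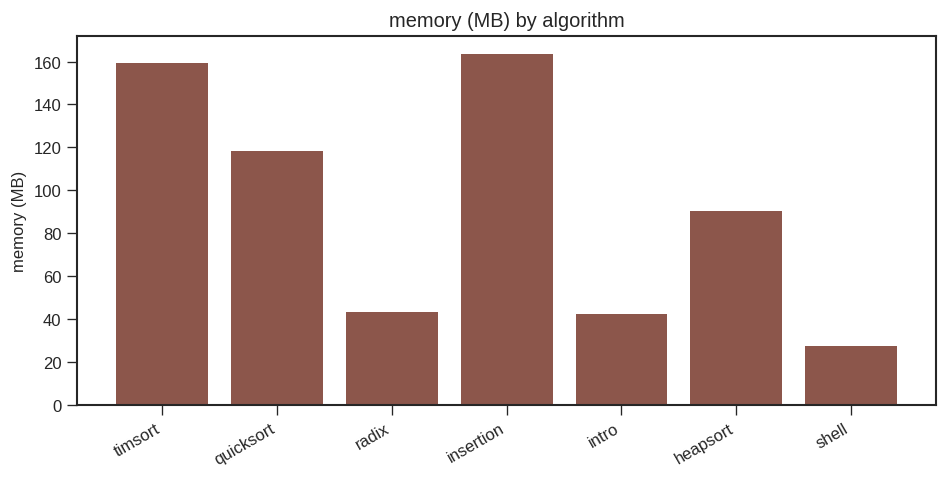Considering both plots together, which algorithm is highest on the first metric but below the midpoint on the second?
Chart 2 median memory (MB) ≈ 100; below-median algorithms: radix, intro, shell. Among those, shell has the highest runtime (ms) (≈ 2500).

shell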